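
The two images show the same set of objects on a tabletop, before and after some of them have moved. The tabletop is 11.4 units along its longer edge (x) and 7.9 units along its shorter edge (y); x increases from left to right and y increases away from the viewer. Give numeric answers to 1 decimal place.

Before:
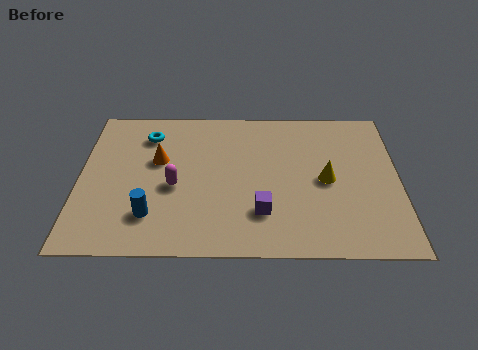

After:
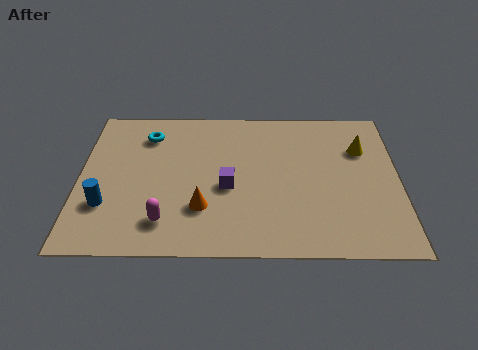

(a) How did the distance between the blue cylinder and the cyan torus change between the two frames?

-0.3

The distance was about 4.3 in the first image and 4.0 in the second, so they moved 0.3 units closer together.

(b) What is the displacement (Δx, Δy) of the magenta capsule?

(-0.3, -1.8)

The magenta capsule was at about (3.4, 3.4) and moved to about (3.1, 1.6).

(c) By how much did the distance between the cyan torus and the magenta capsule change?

+1.7

Before: roughly 3.0 units apart; after: 4.7. That's 1.7 units further apart.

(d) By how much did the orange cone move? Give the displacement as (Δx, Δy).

(1.6, -2.5)

The orange cone started near (2.8, 4.8) and ended near (4.4, 2.3).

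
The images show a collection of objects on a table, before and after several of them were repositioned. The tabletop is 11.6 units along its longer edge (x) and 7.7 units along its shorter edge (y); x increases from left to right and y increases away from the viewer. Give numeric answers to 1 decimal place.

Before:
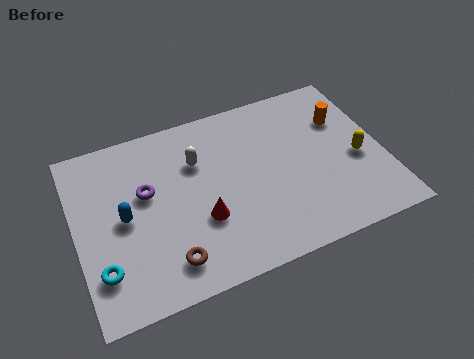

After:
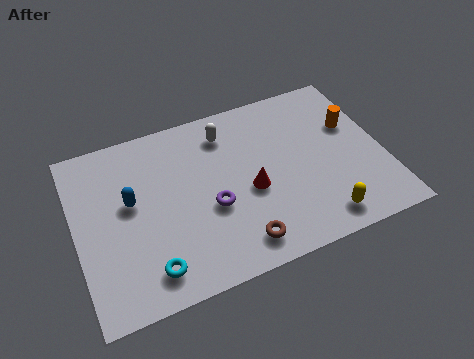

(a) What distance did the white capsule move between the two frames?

1.5

The white capsule was near (4.7, 5.3) before and (5.9, 6.2) after, so it travelled √(1.2² + 0.9²) ≈ 1.5 units.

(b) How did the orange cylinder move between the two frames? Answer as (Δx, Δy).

(0.3, -0.4)

The orange cylinder started near (10.3, 5.3) and ended near (10.6, 4.9).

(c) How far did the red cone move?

2.0

The red cone moved from about (4.6, 2.7) to (6.5, 3.3), a distance of √(1.9² + 0.6²) ≈ 2.0.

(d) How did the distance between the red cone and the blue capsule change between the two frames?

+1.5

The distance was about 3.0 in the first image and 4.5 in the second, so they moved 1.5 units further apart.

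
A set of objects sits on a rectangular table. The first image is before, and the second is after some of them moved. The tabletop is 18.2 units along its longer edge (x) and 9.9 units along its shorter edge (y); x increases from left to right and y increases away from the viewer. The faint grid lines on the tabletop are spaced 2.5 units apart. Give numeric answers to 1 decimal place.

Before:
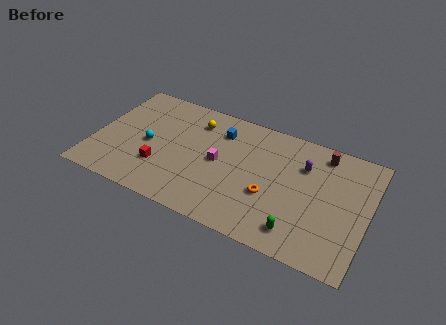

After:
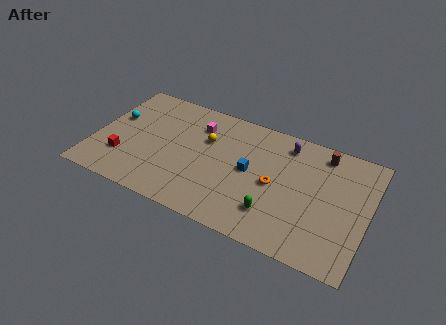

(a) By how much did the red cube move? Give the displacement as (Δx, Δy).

(-2.5, -0.2)

From the two frames, the red cube sits at roughly (4.6, 3.0) before and (2.1, 2.8) after.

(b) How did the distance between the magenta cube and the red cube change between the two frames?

+2.3

They were about 4.2 units apart before and 6.5 after — 2.3 units further apart.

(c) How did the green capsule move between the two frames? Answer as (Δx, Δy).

(-1.7, 0.7)

From the two frames, the green capsule sits at roughly (14.0, 1.7) before and (12.3, 2.4) after.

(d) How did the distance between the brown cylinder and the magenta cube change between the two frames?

+0.9

The distance was about 7.5 in the first image and 8.4 in the second, so they moved 0.9 units further apart.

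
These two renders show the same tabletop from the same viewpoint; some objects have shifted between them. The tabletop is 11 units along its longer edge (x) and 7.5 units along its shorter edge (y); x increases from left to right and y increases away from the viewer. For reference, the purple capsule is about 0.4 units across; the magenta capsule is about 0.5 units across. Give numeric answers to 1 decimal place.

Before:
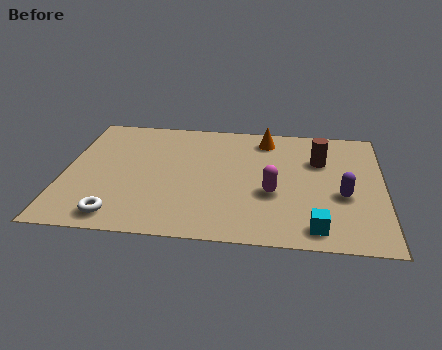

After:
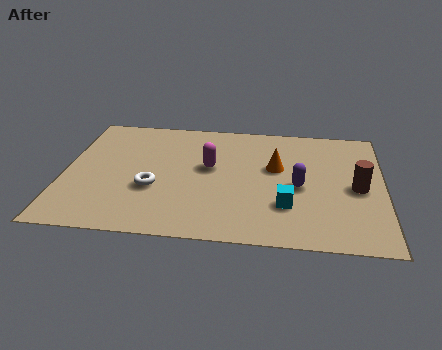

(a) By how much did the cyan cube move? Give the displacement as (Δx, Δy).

(-1.0, 1.2)

From the two frames, the cyan cube sits at roughly (8.7, 1.0) before and (7.7, 2.2) after.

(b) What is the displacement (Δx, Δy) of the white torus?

(1.1, 1.8)

The white torus started near (2.0, 1.0) and ended near (3.1, 2.8).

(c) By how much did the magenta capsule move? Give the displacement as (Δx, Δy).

(-2.2, 1.4)

From the two frames, the magenta capsule sits at roughly (7.2, 2.9) before and (5.0, 4.3) after.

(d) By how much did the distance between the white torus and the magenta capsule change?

-3.1

They were about 5.5 units apart before and 2.4 after — 3.1 units closer together.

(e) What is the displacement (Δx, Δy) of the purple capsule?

(-1.5, 0.4)

From the two frames, the purple capsule sits at roughly (9.6, 3.0) before and (8.1, 3.4) after.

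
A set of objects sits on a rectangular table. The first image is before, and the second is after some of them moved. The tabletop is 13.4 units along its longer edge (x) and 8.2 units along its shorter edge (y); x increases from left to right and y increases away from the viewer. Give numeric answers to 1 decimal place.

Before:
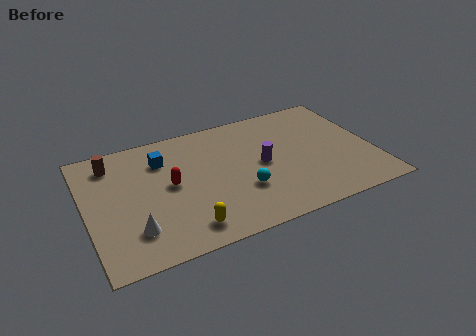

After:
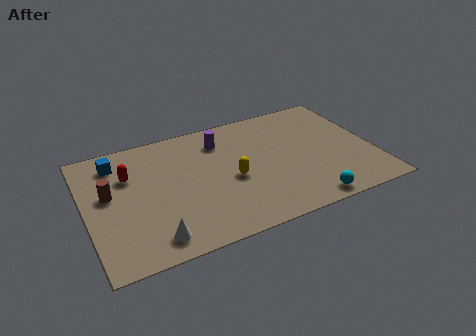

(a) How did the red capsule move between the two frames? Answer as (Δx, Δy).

(-1.8, 1.3)

From the two frames, the red capsule sits at roughly (3.9, 4.3) before and (2.1, 5.6) after.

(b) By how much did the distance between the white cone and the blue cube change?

+1.2

The distance was about 4.4 in the first image and 5.6 in the second, so they moved 1.2 units further apart.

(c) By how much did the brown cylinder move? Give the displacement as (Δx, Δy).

(-0.3, -2.0)

The brown cylinder started near (1.4, 6.7) and ended near (1.1, 4.7).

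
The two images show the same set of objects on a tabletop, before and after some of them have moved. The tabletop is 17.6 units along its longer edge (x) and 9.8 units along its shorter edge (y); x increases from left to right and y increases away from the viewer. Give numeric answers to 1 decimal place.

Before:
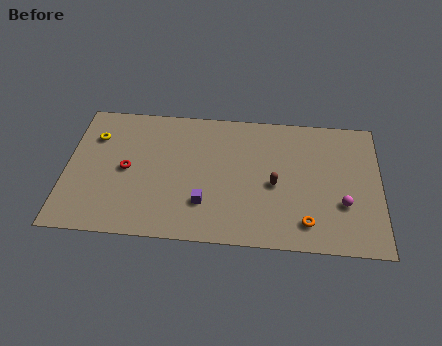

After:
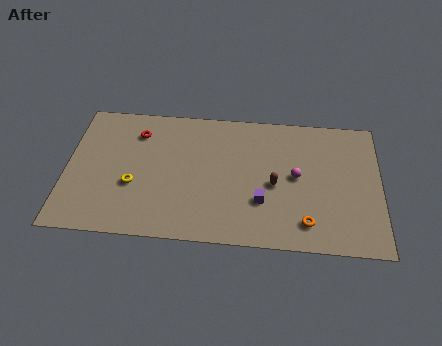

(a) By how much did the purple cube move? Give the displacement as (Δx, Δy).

(3.2, 0.4)

From the two frames, the purple cube sits at roughly (7.8, 2.7) before and (11.0, 3.1) after.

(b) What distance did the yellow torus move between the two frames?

4.1

The yellow torus moved from about (1.5, 7.1) to (3.8, 3.7), a distance of √(2.3² + 3.4²) ≈ 4.1.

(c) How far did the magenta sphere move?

3.2

From (15.5, 3.3) to (12.9, 5.1), the magenta sphere covered √(2.6² + 1.8²) ≈ 3.2 units.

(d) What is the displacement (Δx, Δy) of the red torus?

(0.5, 2.8)

The red torus started near (3.4, 4.8) and ended near (3.9, 7.6).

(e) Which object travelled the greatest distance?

the yellow torus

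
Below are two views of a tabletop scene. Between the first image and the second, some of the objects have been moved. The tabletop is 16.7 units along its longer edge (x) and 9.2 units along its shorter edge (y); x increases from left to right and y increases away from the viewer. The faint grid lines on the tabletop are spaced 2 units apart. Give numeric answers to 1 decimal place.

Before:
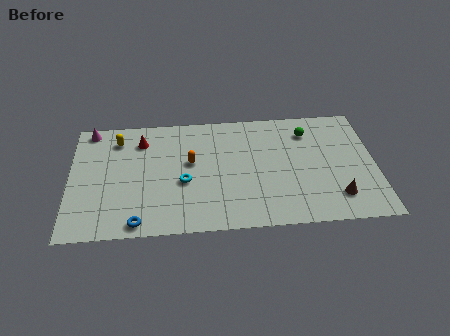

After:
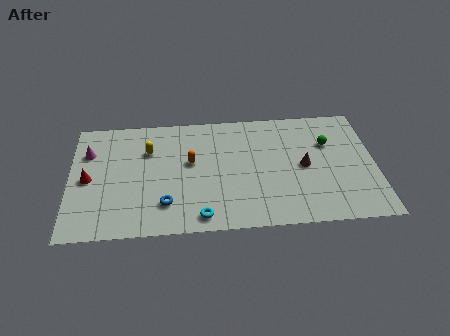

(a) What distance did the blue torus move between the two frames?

2.0

From (3.7, 0.9) to (5.2, 2.2), the blue torus covered √(1.5² + 1.3²) ≈ 2.0 units.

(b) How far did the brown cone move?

3.0

The brown cone was near (14.5, 2.0) before and (12.8, 4.5) after, so it travelled √(1.7² + 2.5²) ≈ 3.0 units.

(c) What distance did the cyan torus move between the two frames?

2.8

The cyan torus was near (6.2, 3.8) before and (7.1, 1.1) after, so it travelled √(0.9² + 2.7²) ≈ 2.8 units.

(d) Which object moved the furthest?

the red cone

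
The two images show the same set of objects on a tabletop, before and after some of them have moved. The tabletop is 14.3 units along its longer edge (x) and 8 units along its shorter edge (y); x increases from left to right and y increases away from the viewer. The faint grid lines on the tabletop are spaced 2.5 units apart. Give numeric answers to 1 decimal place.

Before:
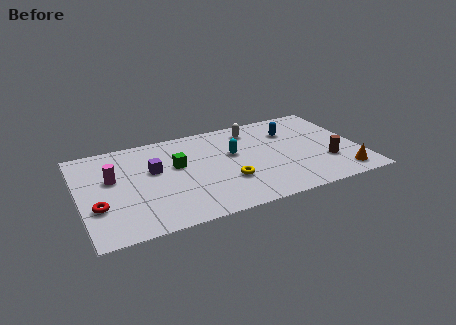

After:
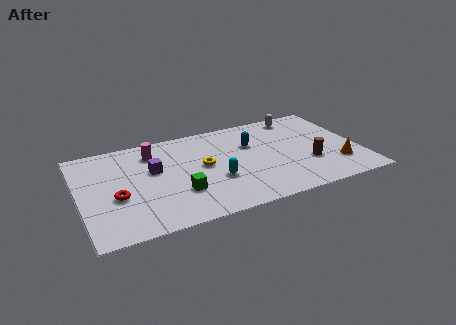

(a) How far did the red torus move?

1.1

The red torus moved from about (0.8, 2.7) to (1.8, 3.2), a distance of √(1.0² + 0.5²) ≈ 1.1.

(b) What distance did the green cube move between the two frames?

2.3

The green cube was near (5.0, 4.8) before and (4.9, 2.5) after, so it travelled √(0.1² + 2.3²) ≈ 2.3 units.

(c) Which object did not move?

the purple cube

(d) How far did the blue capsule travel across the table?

2.2

The blue capsule was near (11.0, 5.8) before and (8.9, 5.3) after, so it travelled √(2.1² + 0.5²) ≈ 2.2 units.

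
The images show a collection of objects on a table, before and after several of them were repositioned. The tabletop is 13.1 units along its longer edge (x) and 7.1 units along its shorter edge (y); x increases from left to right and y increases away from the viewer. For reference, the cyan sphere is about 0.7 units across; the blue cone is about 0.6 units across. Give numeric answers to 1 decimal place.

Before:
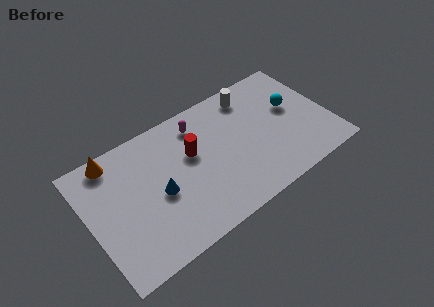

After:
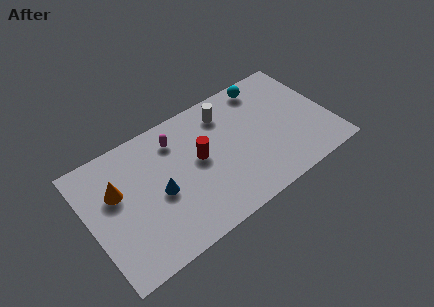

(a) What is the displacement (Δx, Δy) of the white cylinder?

(-1.5, -0.3)

The white cylinder was at about (9.3, 6.0) and moved to about (7.8, 5.7).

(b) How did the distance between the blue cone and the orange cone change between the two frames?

-1.2

Before: roughly 3.7 units apart; after: 2.5. That's 1.2 units closer together.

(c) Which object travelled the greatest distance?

the cyan sphere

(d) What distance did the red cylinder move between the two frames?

0.6

The red cylinder was near (5.7, 4.4) before and (6.0, 3.9) after, so it travelled √(0.3² + 0.5²) ≈ 0.6 units.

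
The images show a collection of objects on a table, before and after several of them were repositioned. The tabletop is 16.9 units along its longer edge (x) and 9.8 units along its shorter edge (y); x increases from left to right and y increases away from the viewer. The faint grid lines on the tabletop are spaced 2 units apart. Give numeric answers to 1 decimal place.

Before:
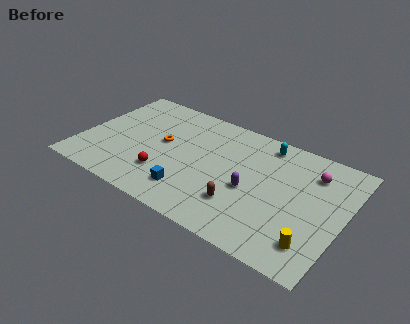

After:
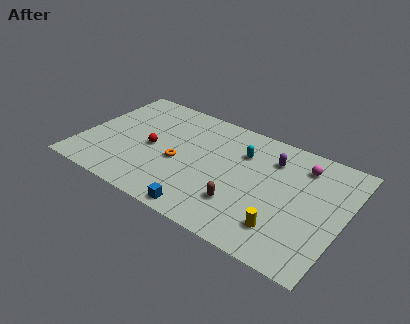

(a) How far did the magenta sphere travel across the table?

0.8

From (14.6, 7.5) to (13.9, 7.8), the magenta sphere covered √(0.7² + 0.3²) ≈ 0.8 units.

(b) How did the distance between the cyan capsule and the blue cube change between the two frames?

-1.2

They were about 7.5 units apart before and 6.3 after — 1.2 units closer together.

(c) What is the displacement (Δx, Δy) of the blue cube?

(1.1, -1.2)

The blue cube started near (7.5, 2.1) and ended near (8.6, 0.9).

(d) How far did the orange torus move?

1.8

The orange torus moved from about (5.1, 5.4) to (6.4, 4.2), a distance of √(1.3² + 1.2²) ≈ 1.8.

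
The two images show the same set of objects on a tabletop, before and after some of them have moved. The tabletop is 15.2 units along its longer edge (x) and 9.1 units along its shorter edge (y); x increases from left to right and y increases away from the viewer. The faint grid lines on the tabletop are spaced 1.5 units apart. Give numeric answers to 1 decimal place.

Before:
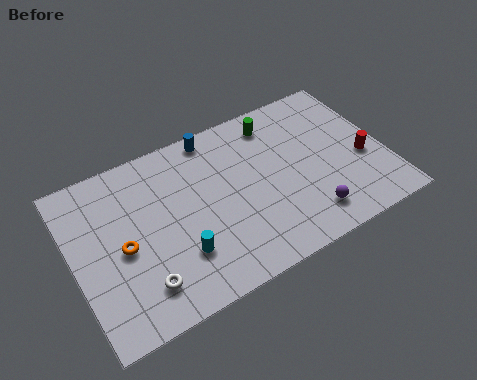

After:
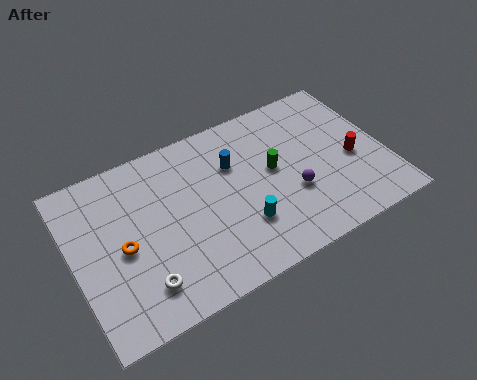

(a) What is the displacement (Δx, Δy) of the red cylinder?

(-0.5, 0.2)

The red cylinder started near (14.1, 3.7) and ended near (13.6, 3.9).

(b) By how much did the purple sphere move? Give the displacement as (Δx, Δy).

(-0.5, 1.6)

The purple sphere started near (11.0, 1.7) and ended near (10.5, 3.3).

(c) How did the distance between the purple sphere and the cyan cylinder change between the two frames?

-3.6

They were about 6.3 units apart before and 2.7 after — 3.6 units closer together.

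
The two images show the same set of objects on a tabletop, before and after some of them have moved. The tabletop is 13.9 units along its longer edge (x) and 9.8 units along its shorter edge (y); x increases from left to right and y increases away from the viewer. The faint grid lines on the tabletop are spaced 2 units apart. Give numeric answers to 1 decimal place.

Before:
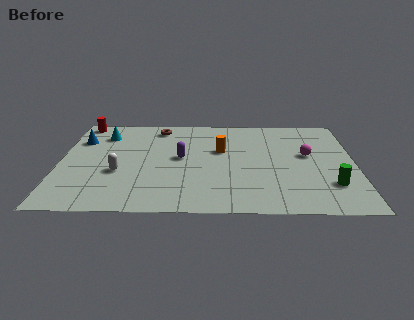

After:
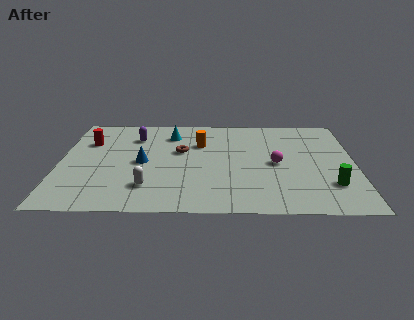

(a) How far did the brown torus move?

2.7

The brown torus moved from about (4.6, 8.4) to (5.7, 5.9), a distance of √(1.1² + 2.5²) ≈ 2.7.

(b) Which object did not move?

the green cylinder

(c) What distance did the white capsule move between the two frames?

2.0

The white capsule moved from about (2.8, 3.7) to (4.2, 2.3), a distance of √(1.4² + 1.4²) ≈ 2.0.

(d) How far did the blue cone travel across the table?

3.8

The blue cone was near (0.9, 7.0) before and (3.9, 4.7) after, so it travelled √(3.0² + 2.3²) ≈ 3.8 units.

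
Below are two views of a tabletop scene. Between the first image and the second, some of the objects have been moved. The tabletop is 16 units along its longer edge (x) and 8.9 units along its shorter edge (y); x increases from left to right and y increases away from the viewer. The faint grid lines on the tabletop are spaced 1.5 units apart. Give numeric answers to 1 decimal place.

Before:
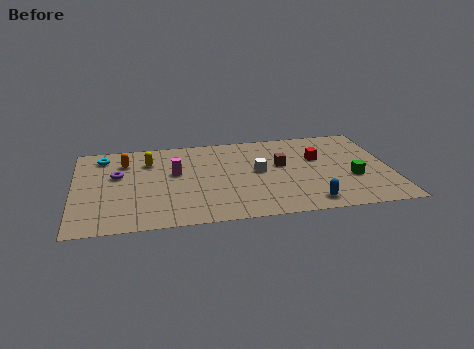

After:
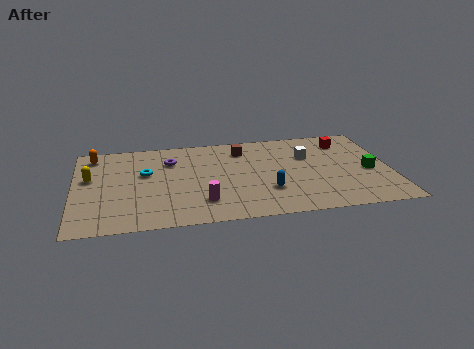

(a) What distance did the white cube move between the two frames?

2.9

The white cube was near (9.3, 4.7) before and (11.9, 5.9) after, so it travelled √(2.6² + 1.2²) ≈ 2.9 units.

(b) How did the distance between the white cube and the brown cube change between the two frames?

+2.2

Before: roughly 1.3 units apart; after: 3.5. That's 2.2 units further apart.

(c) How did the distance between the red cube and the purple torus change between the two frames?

-1.2

Before: roughly 10.2 units apart; after: 9.0. That's 1.2 units closer together.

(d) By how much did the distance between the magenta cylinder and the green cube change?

-0.4

They were about 9.1 units apart before and 8.7 after — 0.4 units closer together.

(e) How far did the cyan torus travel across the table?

2.9

The cyan torus moved from about (1.5, 7.4) to (3.6, 5.4), a distance of √(2.1² + 2.0²) ≈ 2.9.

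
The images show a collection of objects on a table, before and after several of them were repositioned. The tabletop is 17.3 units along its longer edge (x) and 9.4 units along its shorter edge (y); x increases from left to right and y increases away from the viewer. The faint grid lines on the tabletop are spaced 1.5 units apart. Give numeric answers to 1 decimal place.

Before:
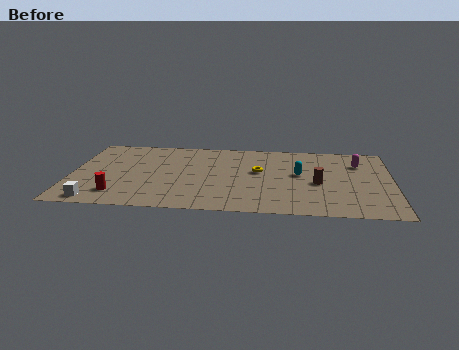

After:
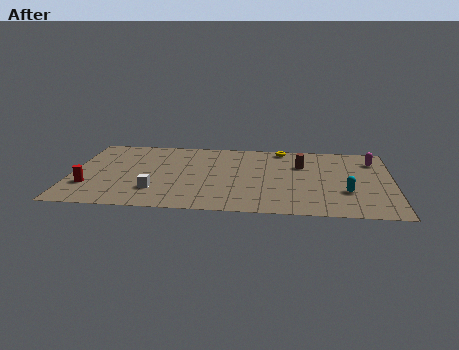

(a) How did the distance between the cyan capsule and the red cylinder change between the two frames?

+3.6

Before: roughly 10.2 units apart; after: 13.8. That's 3.6 units further apart.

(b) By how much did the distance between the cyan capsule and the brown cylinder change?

+2.6

Before: roughly 1.5 units apart; after: 4.1. That's 2.6 units further apart.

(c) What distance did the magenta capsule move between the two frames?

0.9

The magenta capsule moved from about (15.5, 6.9) to (16.3, 7.3), a distance of √(0.8² + 0.4²) ≈ 0.9.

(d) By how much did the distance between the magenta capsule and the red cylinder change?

+2.1

The distance was about 13.8 in the first image and 15.9 in the second, so they moved 2.1 units further apart.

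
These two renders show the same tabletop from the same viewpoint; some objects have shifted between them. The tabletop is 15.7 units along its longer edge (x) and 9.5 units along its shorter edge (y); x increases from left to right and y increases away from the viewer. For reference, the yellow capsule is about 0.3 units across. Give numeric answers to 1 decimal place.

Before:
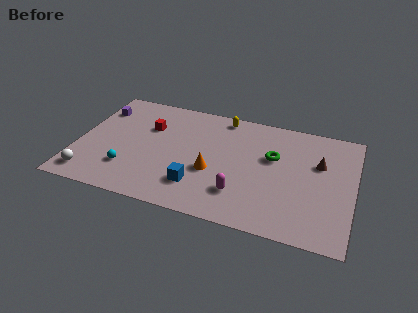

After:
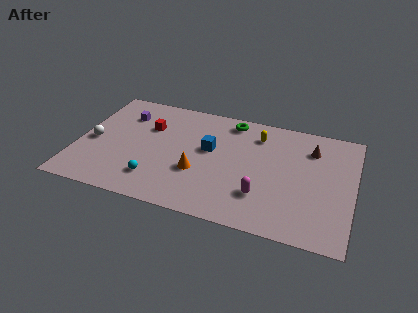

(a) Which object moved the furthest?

the green torus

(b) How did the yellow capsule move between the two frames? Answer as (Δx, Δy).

(2.1, -1.0)

From the two frames, the yellow capsule sits at roughly (8.0, 8.5) before and (10.1, 7.5) after.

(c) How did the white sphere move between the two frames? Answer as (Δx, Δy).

(-0.1, 2.9)

The white sphere started near (1.0, 1.4) and ended near (0.9, 4.3).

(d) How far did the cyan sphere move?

1.6

From (3.1, 2.5) to (4.7, 2.1), the cyan sphere covered √(1.6² + 0.4²) ≈ 1.6 units.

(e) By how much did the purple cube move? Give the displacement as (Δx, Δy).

(1.5, -0.1)

The purple cube was at about (0.9, 7.2) and moved to about (2.4, 7.1).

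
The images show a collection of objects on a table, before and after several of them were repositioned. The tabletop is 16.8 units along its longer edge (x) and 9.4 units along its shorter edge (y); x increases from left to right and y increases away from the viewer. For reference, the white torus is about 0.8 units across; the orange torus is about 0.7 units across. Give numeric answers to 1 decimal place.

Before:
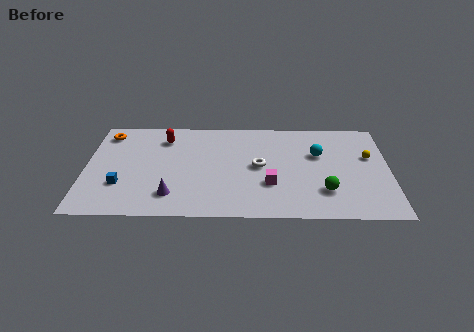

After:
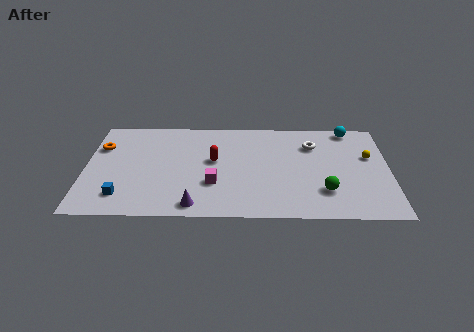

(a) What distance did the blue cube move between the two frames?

1.0

From (2.0, 2.9) to (2.1, 1.9), the blue cube covered √(0.1² + 1.0²) ≈ 1.0 units.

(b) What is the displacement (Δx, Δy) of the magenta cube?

(-3.1, 0.0)

The magenta cube started near (10.2, 3.1) and ended near (7.1, 3.1).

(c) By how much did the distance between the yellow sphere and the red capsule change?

-2.9

The distance was about 11.5 in the first image and 8.6 in the second, so they moved 2.9 units closer together.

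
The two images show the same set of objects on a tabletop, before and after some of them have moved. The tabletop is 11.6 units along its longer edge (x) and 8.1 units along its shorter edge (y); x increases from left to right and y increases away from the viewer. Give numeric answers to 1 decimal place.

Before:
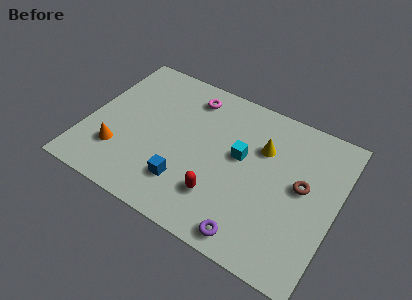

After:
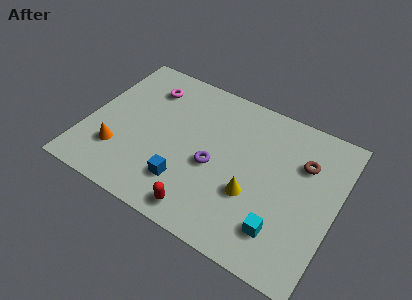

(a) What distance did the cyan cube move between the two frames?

3.6

The cyan cube was near (7.1, 4.6) before and (9.4, 1.8) after, so it travelled √(2.3² + 2.8²) ≈ 3.6 units.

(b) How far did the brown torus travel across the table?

1.2

The brown torus moved from about (10.0, 4.4) to (9.9, 5.6), a distance of √(0.1² + 1.2²) ≈ 1.2.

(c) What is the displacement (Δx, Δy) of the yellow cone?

(-0.1, -2.6)

The yellow cone started near (8.0, 5.5) and ended near (7.9, 2.9).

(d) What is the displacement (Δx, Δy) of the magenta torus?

(-2.0, -0.4)

From the two frames, the magenta torus sits at roughly (4.4, 6.7) before and (2.4, 6.3) after.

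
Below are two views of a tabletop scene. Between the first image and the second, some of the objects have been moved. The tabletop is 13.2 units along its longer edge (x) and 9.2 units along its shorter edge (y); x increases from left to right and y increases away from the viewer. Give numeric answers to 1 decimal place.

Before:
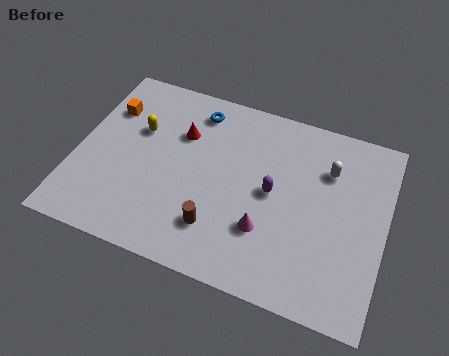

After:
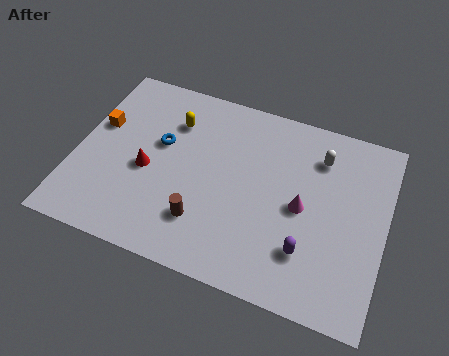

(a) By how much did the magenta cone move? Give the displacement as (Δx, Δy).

(1.4, 1.6)

The magenta cone was at about (8.3, 2.8) and moved to about (9.7, 4.4).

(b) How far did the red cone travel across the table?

2.6

The red cone was near (4.3, 6.3) before and (3.1, 4.0) after, so it travelled √(1.2² + 2.3²) ≈ 2.6 units.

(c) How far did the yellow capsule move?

1.7

From (2.5, 5.9) to (3.9, 6.8), the yellow capsule covered √(1.4² + 0.9²) ≈ 1.7 units.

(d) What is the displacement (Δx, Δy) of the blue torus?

(-1.3, -2.2)

The blue torus was at about (4.8, 7.7) and moved to about (3.5, 5.5).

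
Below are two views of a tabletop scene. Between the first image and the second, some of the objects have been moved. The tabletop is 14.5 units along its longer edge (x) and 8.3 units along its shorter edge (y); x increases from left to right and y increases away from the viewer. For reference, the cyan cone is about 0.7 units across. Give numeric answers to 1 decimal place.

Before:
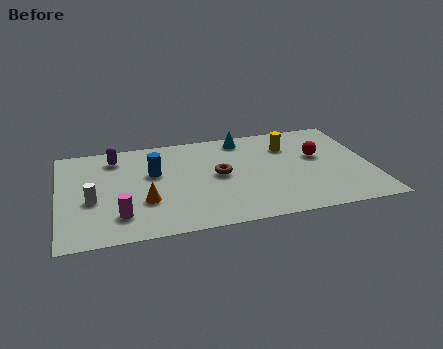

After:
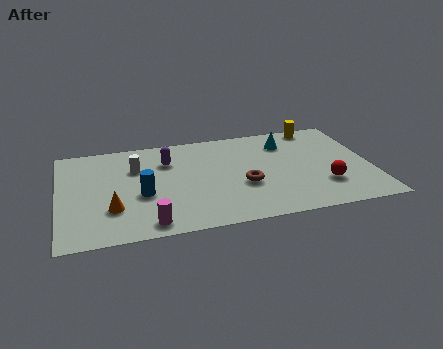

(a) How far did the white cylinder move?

3.1

The white cylinder was near (1.5, 3.4) before and (3.6, 5.7) after, so it travelled √(2.1² + 2.3²) ≈ 3.1 units.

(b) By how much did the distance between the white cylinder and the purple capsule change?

-2.1

They were about 3.6 units apart before and 1.5 after — 2.1 units closer together.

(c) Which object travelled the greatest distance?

the white cylinder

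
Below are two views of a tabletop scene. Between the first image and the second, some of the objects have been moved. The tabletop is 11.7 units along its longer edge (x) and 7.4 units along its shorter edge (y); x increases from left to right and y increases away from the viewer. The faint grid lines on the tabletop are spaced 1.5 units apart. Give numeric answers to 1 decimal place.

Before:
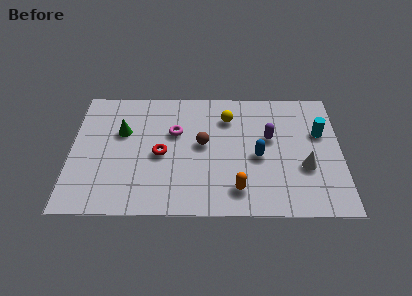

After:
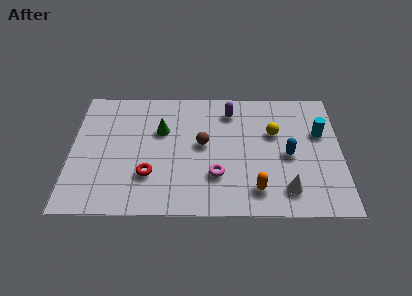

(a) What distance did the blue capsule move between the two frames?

1.3

From (8.1, 3.3) to (9.4, 3.4), the blue capsule covered √(1.3² + 0.1²) ≈ 1.3 units.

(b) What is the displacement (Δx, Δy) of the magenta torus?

(1.8, -2.5)

The magenta torus started near (4.5, 4.7) and ended near (6.3, 2.2).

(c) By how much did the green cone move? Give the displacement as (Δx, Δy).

(1.7, 0.1)

The green cone was at about (2.2, 4.7) and moved to about (3.9, 4.8).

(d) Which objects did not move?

the cyan cylinder and the brown sphere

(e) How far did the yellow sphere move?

2.2

The yellow sphere moved from about (6.8, 5.6) to (8.8, 4.7), a distance of √(2.0² + 0.9²) ≈ 2.2.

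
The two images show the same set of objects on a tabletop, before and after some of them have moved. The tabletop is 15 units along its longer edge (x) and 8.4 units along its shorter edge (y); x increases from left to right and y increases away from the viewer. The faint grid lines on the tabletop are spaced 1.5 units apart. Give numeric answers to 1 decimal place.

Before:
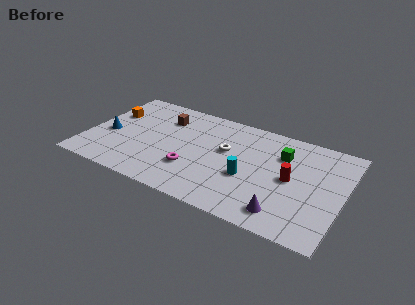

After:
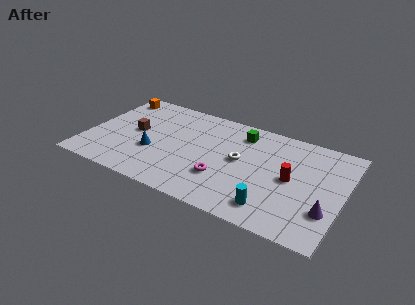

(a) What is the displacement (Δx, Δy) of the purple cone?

(2.3, 1.1)

From the two frames, the purple cone sits at roughly (11.9, 1.4) before and (14.2, 2.5) after.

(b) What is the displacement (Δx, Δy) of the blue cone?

(2.8, -0.5)

From the two frames, the blue cone sits at roughly (1.2, 3.6) before and (4.0, 3.1) after.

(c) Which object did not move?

the red cylinder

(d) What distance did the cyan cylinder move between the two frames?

2.4

The cyan cylinder was near (9.6, 3.3) before and (11.2, 1.5) after, so it travelled √(1.6² + 1.8²) ≈ 2.4 units.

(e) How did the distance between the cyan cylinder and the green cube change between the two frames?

+2.6

The distance was about 3.2 in the first image and 5.8 in the second, so they moved 2.6 units further apart.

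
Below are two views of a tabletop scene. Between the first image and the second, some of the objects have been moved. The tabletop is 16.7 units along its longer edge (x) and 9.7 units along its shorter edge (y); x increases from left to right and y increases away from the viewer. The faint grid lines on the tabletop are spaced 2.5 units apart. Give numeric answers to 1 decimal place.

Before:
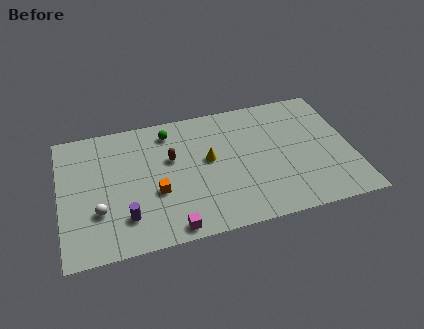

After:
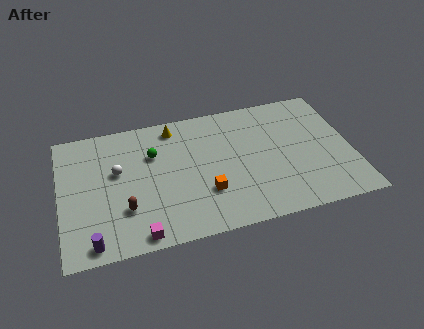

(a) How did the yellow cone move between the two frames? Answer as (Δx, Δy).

(-1.8, 3.0)

From the two frames, the yellow cone sits at roughly (8.5, 5.4) before and (6.7, 8.4) after.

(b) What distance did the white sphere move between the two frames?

3.0

The white sphere moved from about (2.1, 3.1) to (3.3, 5.8), a distance of √(1.2² + 2.7²) ≈ 3.0.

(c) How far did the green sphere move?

1.8

The green sphere was near (6.4, 8.1) before and (5.4, 6.6) after, so it travelled √(1.0² + 1.5²) ≈ 1.8 units.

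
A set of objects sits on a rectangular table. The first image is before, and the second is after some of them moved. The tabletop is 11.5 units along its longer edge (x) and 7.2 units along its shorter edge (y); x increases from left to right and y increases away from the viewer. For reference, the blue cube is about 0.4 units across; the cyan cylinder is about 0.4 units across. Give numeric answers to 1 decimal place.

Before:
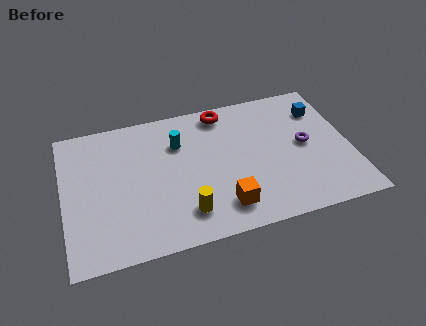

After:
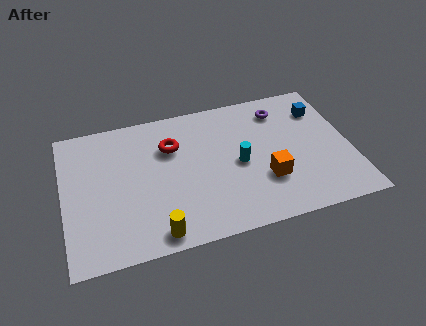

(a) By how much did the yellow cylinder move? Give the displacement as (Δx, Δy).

(-1.2, -0.7)

The yellow cylinder was at about (4.7, 1.5) and moved to about (3.5, 0.8).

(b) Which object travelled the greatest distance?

the cyan cylinder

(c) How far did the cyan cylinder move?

2.9

The cyan cylinder was near (4.7, 5.1) before and (7.0, 3.4) after, so it travelled √(2.3² + 1.7²) ≈ 2.9 units.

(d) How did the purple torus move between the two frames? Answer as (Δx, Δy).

(-0.8, 2.1)

The purple torus was at about (9.7, 3.7) and moved to about (8.9, 5.8).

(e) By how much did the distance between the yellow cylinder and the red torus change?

-0.9

The distance was about 5.2 in the first image and 4.3 in the second, so they moved 0.9 units closer together.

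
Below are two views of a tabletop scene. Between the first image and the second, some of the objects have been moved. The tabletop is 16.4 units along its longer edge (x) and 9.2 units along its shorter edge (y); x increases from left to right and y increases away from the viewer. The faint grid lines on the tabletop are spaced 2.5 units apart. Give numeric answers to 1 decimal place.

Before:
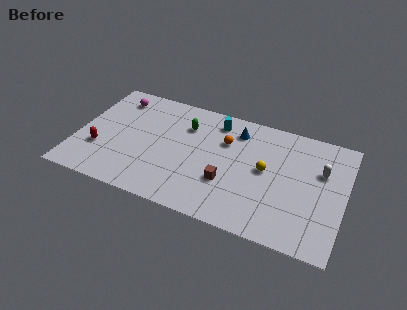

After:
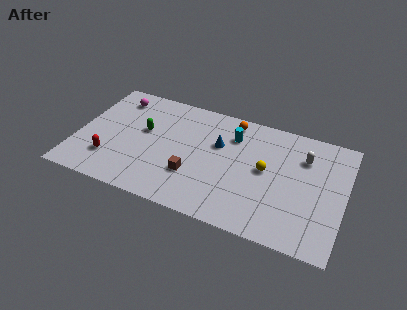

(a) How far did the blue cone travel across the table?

1.8

From (9.6, 7.4) to (8.6, 5.9), the blue cone covered √(1.0² + 1.5²) ≈ 1.8 units.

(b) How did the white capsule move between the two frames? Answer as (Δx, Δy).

(-1.1, 0.7)

The white capsule started near (14.9, 6.0) and ended near (13.8, 6.7).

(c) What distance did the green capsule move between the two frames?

2.8

From (6.5, 6.7) to (4.0, 5.4), the green capsule covered √(2.5² + 1.3²) ≈ 2.8 units.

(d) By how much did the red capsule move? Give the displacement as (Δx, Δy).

(0.7, -0.6)

From the two frames, the red capsule sits at roughly (1.5, 3.0) before and (2.2, 2.4) after.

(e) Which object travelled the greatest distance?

the green capsule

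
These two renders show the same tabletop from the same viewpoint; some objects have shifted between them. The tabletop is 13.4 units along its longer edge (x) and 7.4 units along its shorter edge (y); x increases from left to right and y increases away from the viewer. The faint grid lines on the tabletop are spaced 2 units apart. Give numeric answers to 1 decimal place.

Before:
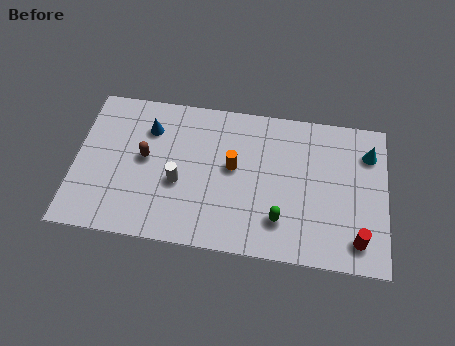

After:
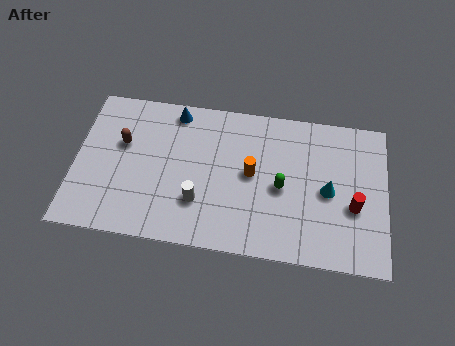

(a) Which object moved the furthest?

the cyan cone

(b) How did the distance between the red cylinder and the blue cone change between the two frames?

-1.4

They were about 10.0 units apart before and 8.6 after — 1.4 units closer together.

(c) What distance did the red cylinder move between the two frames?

1.6

The red cylinder moved from about (12.2, 1.3) to (12.0, 2.9), a distance of √(0.2² + 1.6²) ≈ 1.6.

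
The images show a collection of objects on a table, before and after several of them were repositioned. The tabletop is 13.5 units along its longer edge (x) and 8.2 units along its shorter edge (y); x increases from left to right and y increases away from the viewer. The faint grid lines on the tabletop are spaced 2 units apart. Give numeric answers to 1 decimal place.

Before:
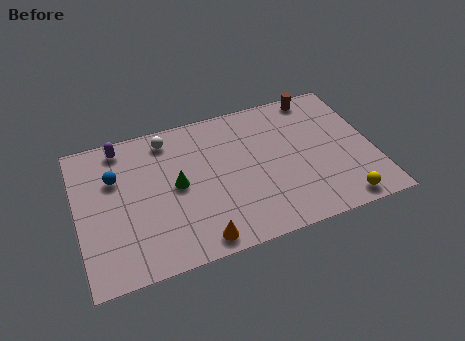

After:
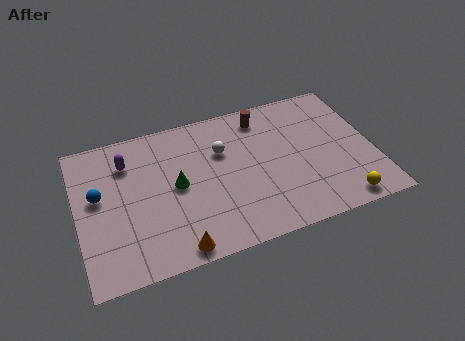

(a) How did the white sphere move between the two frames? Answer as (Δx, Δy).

(2.4, -1.5)

The white sphere started near (4.3, 7.0) and ended near (6.7, 5.5).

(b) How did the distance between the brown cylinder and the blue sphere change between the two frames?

-1.7

Before: roughly 9.7 units apart; after: 8.0. That's 1.7 units closer together.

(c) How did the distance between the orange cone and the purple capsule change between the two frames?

-1.3

The distance was about 7.0 in the first image and 5.7 in the second, so they moved 1.3 units closer together.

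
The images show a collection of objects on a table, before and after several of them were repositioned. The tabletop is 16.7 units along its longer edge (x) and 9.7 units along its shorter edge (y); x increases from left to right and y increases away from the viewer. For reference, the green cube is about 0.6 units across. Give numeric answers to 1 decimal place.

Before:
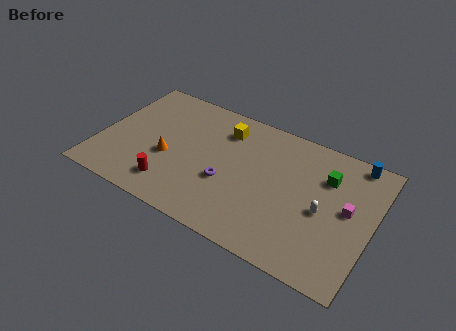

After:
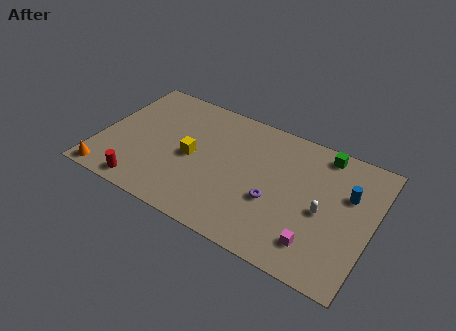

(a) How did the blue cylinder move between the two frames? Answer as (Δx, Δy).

(-0.1, -2.5)

From the two frames, the blue cylinder sits at roughly (15.2, 8.8) before and (15.1, 6.3) after.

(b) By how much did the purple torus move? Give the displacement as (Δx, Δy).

(2.9, 0.0)

The purple torus was at about (8.0, 3.7) and moved to about (10.9, 3.7).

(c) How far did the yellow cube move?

3.4

The yellow cube was near (7.3, 7.6) before and (5.7, 4.6) after, so it travelled √(1.6² + 3.0²) ≈ 3.4 units.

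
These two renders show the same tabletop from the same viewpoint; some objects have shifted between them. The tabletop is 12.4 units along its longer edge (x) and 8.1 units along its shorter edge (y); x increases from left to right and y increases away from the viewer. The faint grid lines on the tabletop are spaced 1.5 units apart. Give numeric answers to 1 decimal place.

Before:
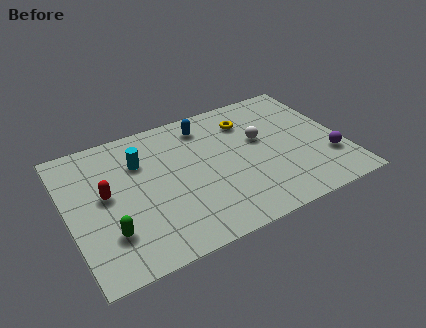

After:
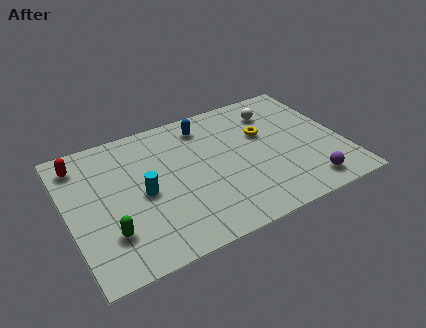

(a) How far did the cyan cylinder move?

1.9

The cyan cylinder was near (3.4, 5.7) before and (3.3, 3.8) after, so it travelled √(0.1² + 1.9²) ≈ 1.9 units.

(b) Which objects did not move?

the blue capsule and the green capsule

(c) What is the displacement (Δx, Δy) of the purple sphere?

(-1.2, -1.2)

From the two frames, the purple sphere sits at roughly (11.6, 2.4) before and (10.4, 1.2) after.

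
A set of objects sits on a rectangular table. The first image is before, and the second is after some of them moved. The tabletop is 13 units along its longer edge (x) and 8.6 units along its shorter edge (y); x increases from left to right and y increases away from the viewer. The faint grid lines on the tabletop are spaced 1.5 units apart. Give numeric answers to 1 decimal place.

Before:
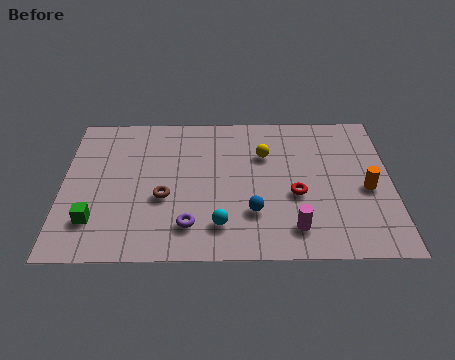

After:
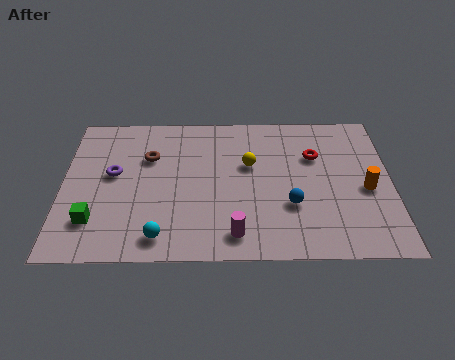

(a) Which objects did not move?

the orange cylinder and the green cube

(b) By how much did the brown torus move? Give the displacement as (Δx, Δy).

(-0.6, 2.4)

The brown torus was at about (4.0, 3.4) and moved to about (3.4, 5.8).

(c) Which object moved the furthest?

the purple torus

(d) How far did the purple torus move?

4.2

From (5.0, 1.8) to (2.0, 4.8), the purple torus covered √(3.0² + 3.0²) ≈ 4.2 units.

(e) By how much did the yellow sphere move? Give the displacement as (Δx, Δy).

(-0.6, -0.6)

From the two frames, the yellow sphere sits at roughly (8.0, 5.9) before and (7.4, 5.3) after.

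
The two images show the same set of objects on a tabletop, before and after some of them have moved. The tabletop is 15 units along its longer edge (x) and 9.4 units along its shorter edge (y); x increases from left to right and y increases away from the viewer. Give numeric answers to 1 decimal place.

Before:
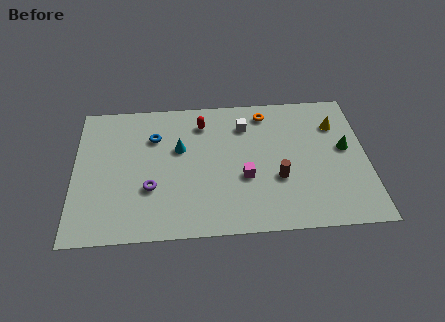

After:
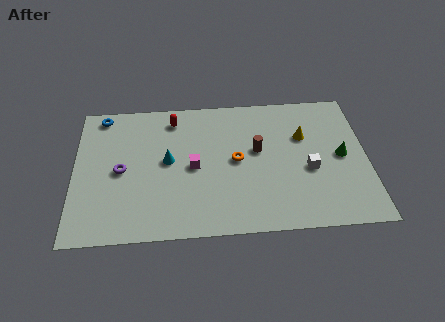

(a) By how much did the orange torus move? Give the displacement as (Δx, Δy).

(-1.6, -3.2)

The orange torus started near (9.9, 8.0) and ended near (8.3, 4.8).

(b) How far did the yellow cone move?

1.8

The yellow cone was near (13.5, 6.9) before and (11.8, 6.2) after, so it travelled √(1.7² + 0.7²) ≈ 1.8 units.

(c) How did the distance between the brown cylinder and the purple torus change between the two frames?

+0.6

Before: roughly 6.5 units apart; after: 7.1. That's 0.6 units further apart.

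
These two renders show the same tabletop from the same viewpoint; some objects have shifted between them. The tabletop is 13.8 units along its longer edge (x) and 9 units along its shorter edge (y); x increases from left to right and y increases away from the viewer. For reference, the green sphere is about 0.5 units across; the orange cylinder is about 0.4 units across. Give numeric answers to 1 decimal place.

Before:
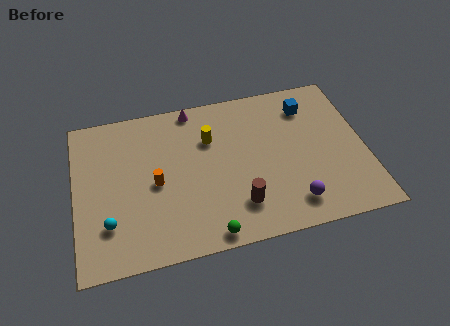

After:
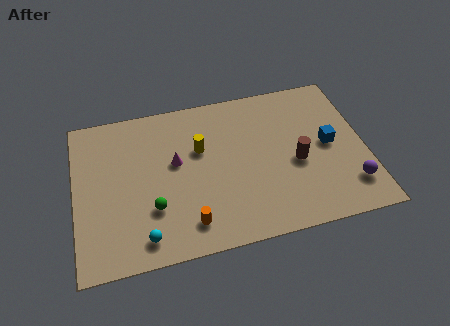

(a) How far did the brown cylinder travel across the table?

3.4

The brown cylinder was near (7.6, 2.1) before and (10.5, 3.9) after, so it travelled √(2.9² + 1.8²) ≈ 3.4 units.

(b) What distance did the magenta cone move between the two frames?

3.2

From (5.8, 8.2) to (4.8, 5.2), the magenta cone covered √(1.0² + 3.0²) ≈ 3.2 units.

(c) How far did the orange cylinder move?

3.0

The orange cylinder was near (3.8, 4.2) before and (5.2, 1.6) after, so it travelled √(1.4² + 2.6²) ≈ 3.0 units.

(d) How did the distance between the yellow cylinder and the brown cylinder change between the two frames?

+0.6

They were about 4.2 units apart before and 4.8 after — 0.6 units further apart.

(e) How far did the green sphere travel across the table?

3.2

The green sphere was near (6.1, 0.8) before and (3.6, 2.8) after, so it travelled √(2.5² + 2.0²) ≈ 3.2 units.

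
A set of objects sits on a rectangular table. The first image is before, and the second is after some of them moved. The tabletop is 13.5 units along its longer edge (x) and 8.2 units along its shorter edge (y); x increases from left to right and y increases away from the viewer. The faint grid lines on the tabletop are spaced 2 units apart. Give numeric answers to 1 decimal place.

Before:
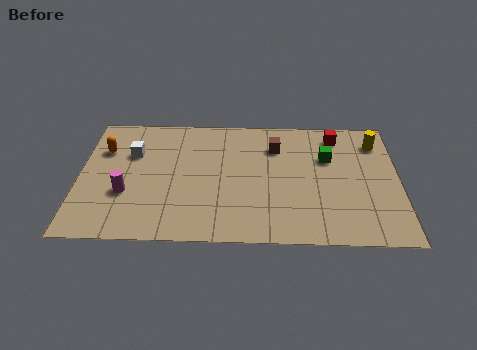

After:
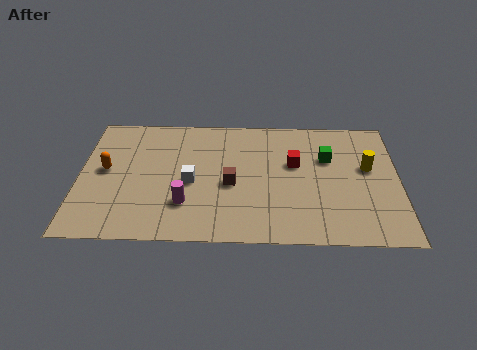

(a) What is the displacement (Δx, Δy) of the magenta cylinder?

(2.5, -0.6)

From the two frames, the magenta cylinder sits at roughly (2.0, 2.9) before and (4.5, 2.3) after.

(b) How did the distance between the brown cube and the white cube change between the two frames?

-4.4

They were about 6.1 units apart before and 1.7 after — 4.4 units closer together.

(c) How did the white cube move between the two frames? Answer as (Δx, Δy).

(2.5, -1.8)

The white cube started near (2.2, 5.5) and ended near (4.7, 3.7).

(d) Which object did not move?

the green cube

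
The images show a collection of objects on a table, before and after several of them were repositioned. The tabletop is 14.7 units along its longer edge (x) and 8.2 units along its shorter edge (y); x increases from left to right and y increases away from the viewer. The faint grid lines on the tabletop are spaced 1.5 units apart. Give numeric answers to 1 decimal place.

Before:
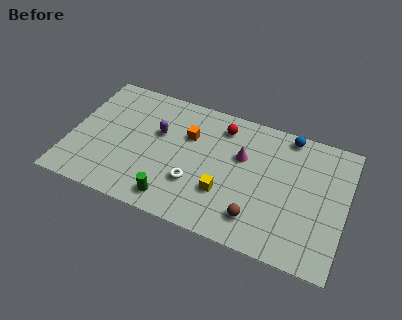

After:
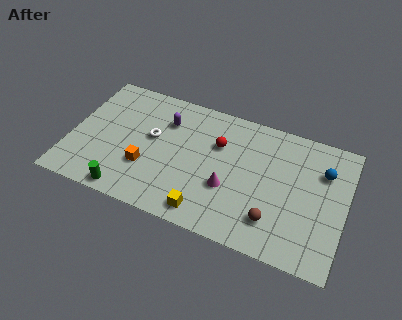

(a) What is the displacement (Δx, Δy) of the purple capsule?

(0.3, 0.9)

From the two frames, the purple capsule sits at roughly (4.6, 5.1) before and (4.9, 6.0) after.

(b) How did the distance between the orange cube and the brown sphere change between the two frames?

+1.4

They were about 5.5 units apart before and 6.9 after — 1.4 units further apart.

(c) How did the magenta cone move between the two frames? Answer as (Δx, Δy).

(-0.5, -2.2)

The magenta cone started near (9.1, 5.2) and ended near (8.6, 3.0).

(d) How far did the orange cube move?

3.4

From (6.2, 5.5) to (4.2, 2.7), the orange cube covered √(2.0² + 2.8²) ≈ 3.4 units.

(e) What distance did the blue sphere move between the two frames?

2.6

From (11.4, 7.4) to (13.4, 5.8), the blue sphere covered √(2.0² + 1.6²) ≈ 2.6 units.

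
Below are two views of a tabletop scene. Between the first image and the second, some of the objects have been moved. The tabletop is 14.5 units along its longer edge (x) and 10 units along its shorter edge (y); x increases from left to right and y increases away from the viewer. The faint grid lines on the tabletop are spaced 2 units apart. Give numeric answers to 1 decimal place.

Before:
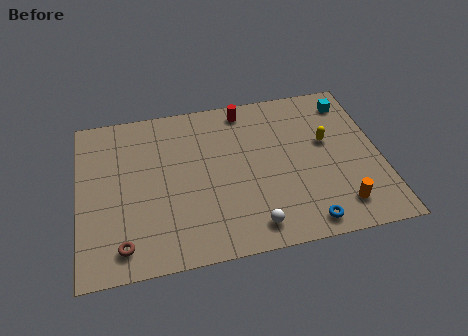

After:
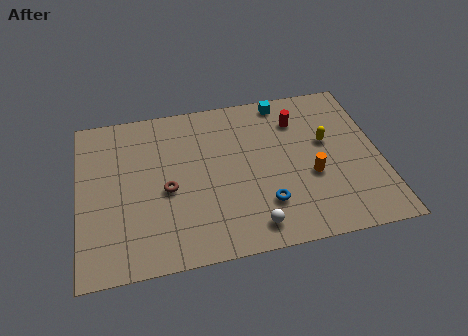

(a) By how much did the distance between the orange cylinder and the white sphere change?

-0.3

Before: roughly 4.2 units apart; after: 3.9. That's 0.3 units closer together.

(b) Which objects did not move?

the white sphere and the yellow capsule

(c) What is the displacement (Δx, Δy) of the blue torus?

(-1.8, 1.5)

From the two frames, the blue torus sits at roughly (10.6, 1.1) before and (8.8, 2.6) after.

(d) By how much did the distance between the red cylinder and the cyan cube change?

-3.6

Before: roughly 5.1 units apart; after: 1.5. That's 3.6 units closer together.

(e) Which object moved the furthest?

the brown torus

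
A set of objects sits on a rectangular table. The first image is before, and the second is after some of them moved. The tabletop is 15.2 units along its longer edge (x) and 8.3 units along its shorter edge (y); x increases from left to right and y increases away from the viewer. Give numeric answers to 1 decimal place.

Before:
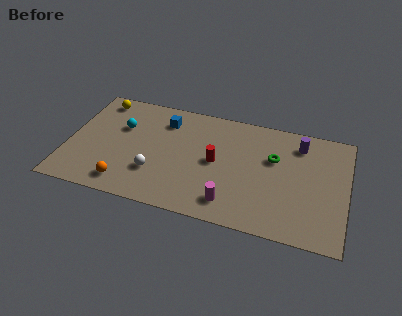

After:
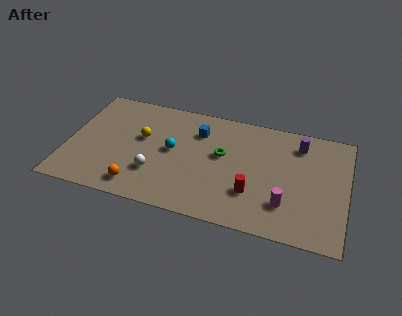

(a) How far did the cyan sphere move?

3.1

The cyan sphere was near (2.8, 5.4) before and (5.7, 4.4) after, so it travelled √(2.9² + 1.0²) ≈ 3.1 units.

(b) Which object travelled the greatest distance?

the yellow sphere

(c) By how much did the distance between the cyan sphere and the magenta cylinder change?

-0.7

Before: roughly 7.4 units apart; after: 6.7. That's 0.7 units closer together.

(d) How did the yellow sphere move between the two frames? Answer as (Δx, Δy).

(2.6, -2.3)

The yellow sphere was at about (1.4, 7.2) and moved to about (4.0, 4.9).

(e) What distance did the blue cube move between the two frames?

1.9

From (5.1, 6.5) to (7.0, 6.2), the blue cube covered √(1.9² + 0.3²) ≈ 1.9 units.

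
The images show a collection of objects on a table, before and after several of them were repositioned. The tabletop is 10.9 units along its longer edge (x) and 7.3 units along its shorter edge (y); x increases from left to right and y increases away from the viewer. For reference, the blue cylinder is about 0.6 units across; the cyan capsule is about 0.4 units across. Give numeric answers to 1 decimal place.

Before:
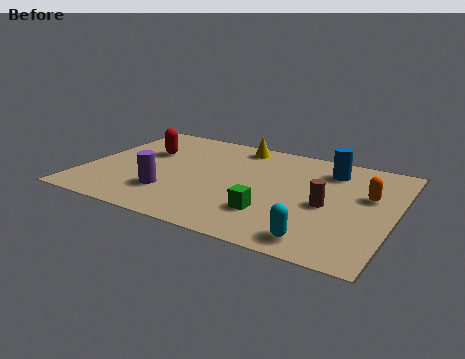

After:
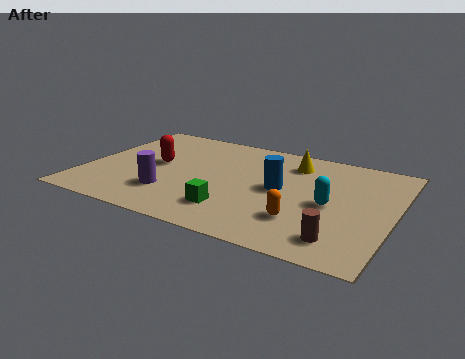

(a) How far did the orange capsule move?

3.2

The orange capsule moved from about (9.9, 4.5) to (7.9, 2.0), a distance of √(2.0² + 2.5²) ≈ 3.2.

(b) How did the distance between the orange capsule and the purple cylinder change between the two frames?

-2.5

Before: roughly 7.2 units apart; after: 4.7. That's 2.5 units closer together.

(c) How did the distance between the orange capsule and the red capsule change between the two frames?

-2.2

The distance was about 8.0 in the first image and 5.8 in the second, so they moved 2.2 units closer together.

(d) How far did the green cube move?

1.3

The green cube moved from about (6.8, 2.0) to (5.5, 1.7), a distance of √(1.3² + 0.3²) ≈ 1.3.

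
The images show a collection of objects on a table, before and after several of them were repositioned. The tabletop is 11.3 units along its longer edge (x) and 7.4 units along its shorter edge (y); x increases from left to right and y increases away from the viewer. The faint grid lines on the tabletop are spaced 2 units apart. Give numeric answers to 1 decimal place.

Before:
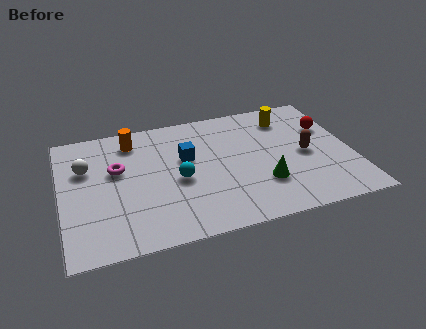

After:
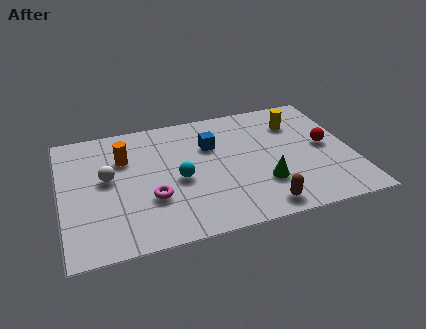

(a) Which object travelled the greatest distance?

the brown capsule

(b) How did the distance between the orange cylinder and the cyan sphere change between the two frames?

-0.5

Before: roughly 3.2 units apart; after: 2.7. That's 0.5 units closer together.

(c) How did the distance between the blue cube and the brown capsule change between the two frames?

-0.3

Before: roughly 4.7 units apart; after: 4.4. That's 0.3 units closer together.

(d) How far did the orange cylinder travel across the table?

1.1

The orange cylinder moved from about (2.9, 6.1) to (2.5, 5.1), a distance of √(0.4² + 1.0²) ≈ 1.1.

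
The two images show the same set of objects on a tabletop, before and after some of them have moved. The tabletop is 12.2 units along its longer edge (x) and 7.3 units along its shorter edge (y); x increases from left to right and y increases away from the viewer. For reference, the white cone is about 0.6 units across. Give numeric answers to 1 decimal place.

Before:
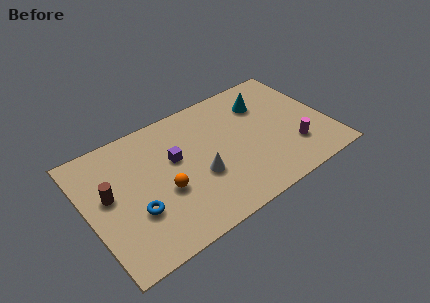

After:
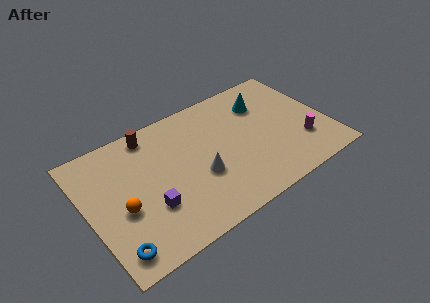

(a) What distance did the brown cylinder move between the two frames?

3.4

The brown cylinder was near (1.1, 4.1) before and (3.6, 6.4) after, so it travelled √(2.5² + 2.3²) ≈ 3.4 units.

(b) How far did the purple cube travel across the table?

2.6

From (4.5, 4.4) to (2.9, 2.4), the purple cube covered √(1.6² + 2.0²) ≈ 2.6 units.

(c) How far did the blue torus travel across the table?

1.9

The blue torus was near (2.2, 2.5) before and (0.9, 1.1) after, so it travelled √(1.3² + 1.4²) ≈ 1.9 units.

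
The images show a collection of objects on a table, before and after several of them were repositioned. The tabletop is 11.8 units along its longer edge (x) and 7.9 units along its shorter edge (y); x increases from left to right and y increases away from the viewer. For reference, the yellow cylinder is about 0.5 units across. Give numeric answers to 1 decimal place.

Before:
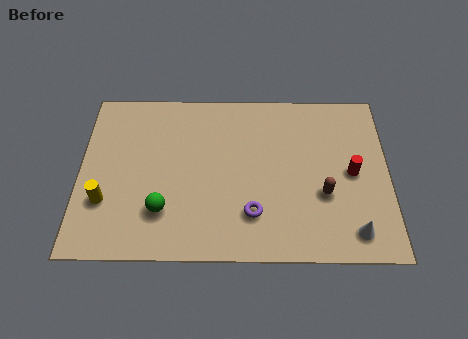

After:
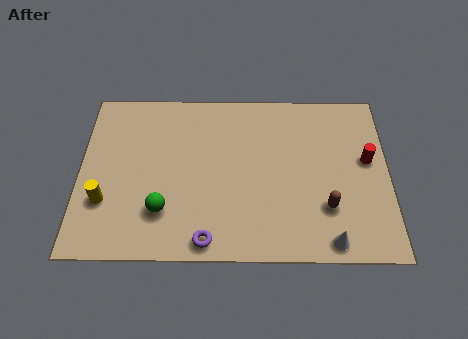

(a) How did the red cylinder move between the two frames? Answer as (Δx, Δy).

(0.6, 0.6)

The red cylinder was at about (10.4, 3.9) and moved to about (11.0, 4.5).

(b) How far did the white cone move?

1.0

The white cone was near (10.4, 1.2) before and (9.5, 0.8) after, so it travelled √(0.9² + 0.4²) ≈ 1.0 units.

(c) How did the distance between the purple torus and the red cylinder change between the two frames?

+2.9

Before: roughly 4.2 units apart; after: 7.1. That's 2.9 units further apart.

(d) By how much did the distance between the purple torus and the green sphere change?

-1.3

The distance was about 3.4 in the first image and 2.1 in the second, so they moved 1.3 units closer together.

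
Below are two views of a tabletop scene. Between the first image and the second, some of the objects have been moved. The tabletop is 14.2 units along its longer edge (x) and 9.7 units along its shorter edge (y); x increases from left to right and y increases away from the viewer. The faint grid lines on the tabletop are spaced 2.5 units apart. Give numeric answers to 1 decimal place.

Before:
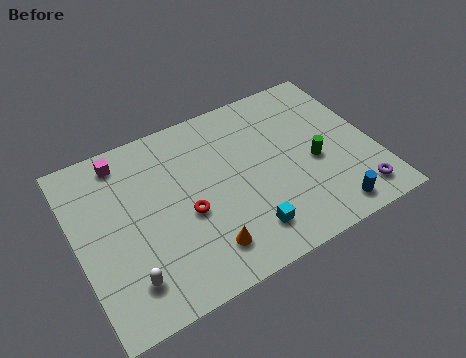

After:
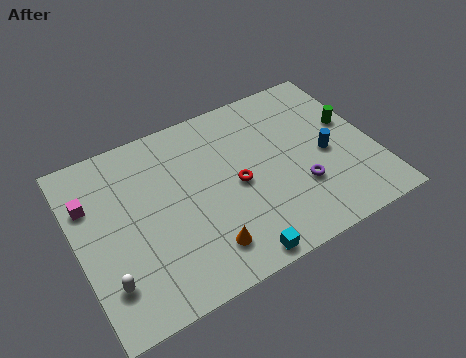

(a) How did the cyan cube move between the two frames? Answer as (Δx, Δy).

(-0.7, -1.1)

The cyan cube was at about (7.6, 1.9) and moved to about (6.9, 0.8).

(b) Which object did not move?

the orange cone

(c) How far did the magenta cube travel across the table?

2.5

From (2.6, 8.4) to (0.8, 6.7), the magenta cube covered √(1.8² + 1.7²) ≈ 2.5 units.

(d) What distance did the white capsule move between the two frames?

0.9

The white capsule was near (2.0, 2.0) before and (1.1, 2.3) after, so it travelled √(0.9² + 0.3²) ≈ 0.9 units.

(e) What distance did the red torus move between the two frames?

2.5

The red torus was near (5.1, 4.1) before and (7.6, 4.6) after, so it travelled √(2.5² + 0.5²) ≈ 2.5 units.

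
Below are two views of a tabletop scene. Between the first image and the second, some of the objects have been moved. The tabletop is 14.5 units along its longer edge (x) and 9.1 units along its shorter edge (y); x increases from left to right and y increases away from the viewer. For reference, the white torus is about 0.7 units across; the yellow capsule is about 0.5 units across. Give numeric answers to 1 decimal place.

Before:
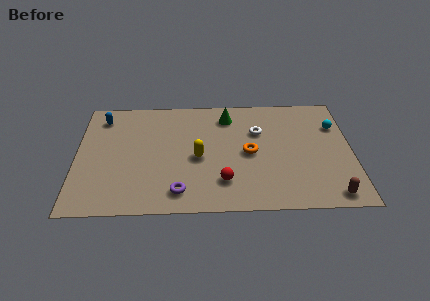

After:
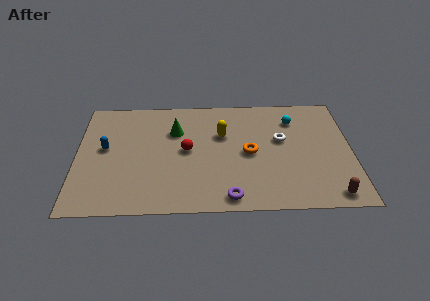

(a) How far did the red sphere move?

3.1

The red sphere was near (7.7, 2.2) before and (5.8, 4.7) after, so it travelled √(1.9² + 2.5²) ≈ 3.1 units.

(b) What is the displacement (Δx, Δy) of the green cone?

(-2.8, -1.1)

The green cone was at about (8.0, 7.4) and moved to about (5.2, 6.3).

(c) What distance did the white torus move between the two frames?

1.4

The white torus moved from about (9.6, 6.1) to (10.8, 5.4), a distance of √(1.2² + 0.7²) ≈ 1.4.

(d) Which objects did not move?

the brown capsule and the orange torus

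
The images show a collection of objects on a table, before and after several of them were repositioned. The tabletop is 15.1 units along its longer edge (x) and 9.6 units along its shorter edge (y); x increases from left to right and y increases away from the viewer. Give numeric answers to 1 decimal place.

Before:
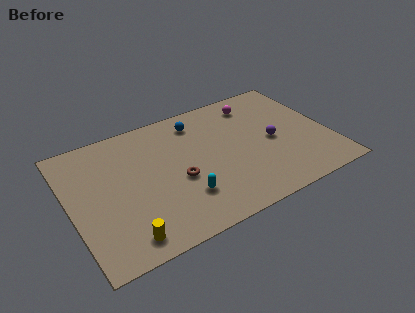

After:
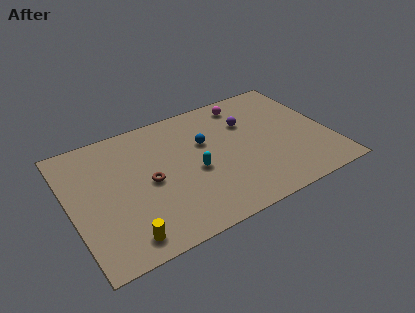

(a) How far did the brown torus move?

1.7

The brown torus moved from about (6.1, 4.0) to (4.5, 4.6), a distance of √(1.6² + 0.6²) ≈ 1.7.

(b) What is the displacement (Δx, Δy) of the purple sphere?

(-1.2, 2.1)

From the two frames, the purple sphere sits at roughly (11.8, 4.5) before and (10.6, 6.6) after.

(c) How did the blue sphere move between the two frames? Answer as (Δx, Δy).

(0.2, -1.8)

The blue sphere started near (7.8, 7.9) and ended near (8.0, 6.1).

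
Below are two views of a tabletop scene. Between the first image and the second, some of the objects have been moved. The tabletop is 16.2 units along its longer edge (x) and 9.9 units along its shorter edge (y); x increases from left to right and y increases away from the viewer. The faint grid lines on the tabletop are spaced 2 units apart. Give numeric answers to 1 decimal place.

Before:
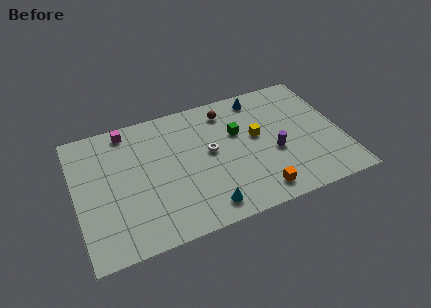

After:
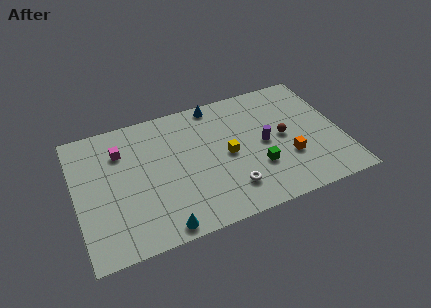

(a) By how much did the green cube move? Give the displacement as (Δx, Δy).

(0.9, -3.1)

The green cube started near (10.0, 6.3) and ended near (10.9, 3.2).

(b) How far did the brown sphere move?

4.5

From (9.5, 8.2) to (12.7, 5.0), the brown sphere covered √(3.2² + 3.2²) ≈ 4.5 units.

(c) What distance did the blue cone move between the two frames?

2.7

The blue cone was near (11.6, 8.6) before and (8.9, 9.0) after, so it travelled √(2.7² + 0.4²) ≈ 2.7 units.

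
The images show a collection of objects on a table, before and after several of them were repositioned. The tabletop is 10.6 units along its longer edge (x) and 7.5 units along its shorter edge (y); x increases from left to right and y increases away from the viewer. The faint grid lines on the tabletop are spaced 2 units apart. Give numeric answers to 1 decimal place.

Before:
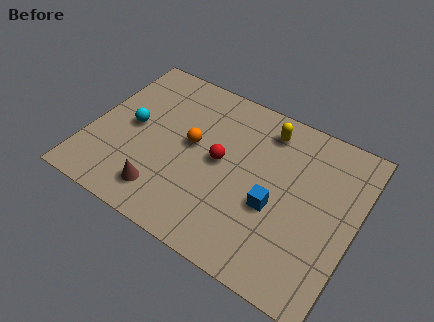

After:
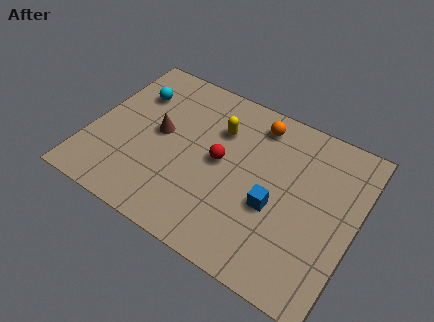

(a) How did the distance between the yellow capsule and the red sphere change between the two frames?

-1.3

Before: roughly 2.7 units apart; after: 1.4. That's 1.3 units closer together.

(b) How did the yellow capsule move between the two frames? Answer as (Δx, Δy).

(-1.8, -0.9)

The yellow capsule started near (6.7, 6.2) and ended near (4.9, 5.3).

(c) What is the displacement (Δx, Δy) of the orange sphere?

(2.3, 2.2)

From the two frames, the orange sphere sits at roughly (4.0, 4.1) before and (6.3, 6.3) after.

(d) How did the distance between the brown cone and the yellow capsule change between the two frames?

-3.3

Before: roughly 5.9 units apart; after: 2.6. That's 3.3 units closer together.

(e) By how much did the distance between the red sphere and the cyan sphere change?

+0.5

Before: roughly 3.6 units apart; after: 4.1. That's 0.5 units further apart.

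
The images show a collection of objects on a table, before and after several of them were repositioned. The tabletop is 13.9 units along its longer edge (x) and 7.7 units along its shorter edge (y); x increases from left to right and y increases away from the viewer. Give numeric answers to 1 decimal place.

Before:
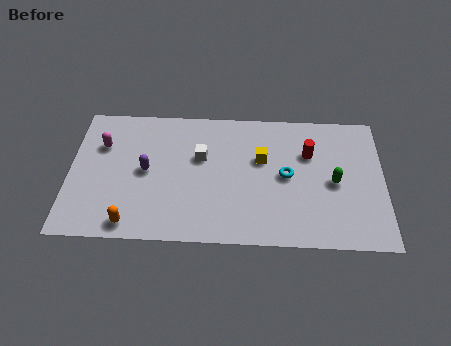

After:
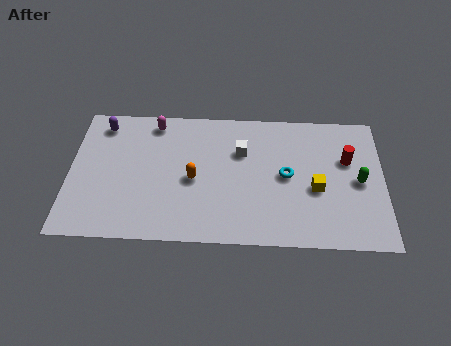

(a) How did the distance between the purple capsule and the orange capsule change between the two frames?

+2.0

They were about 3.1 units apart before and 5.1 after — 2.0 units further apart.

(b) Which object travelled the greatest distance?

the orange capsule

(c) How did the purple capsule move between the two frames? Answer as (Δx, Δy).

(-2.0, 2.6)

The purple capsule was at about (3.4, 3.9) and moved to about (1.4, 6.5).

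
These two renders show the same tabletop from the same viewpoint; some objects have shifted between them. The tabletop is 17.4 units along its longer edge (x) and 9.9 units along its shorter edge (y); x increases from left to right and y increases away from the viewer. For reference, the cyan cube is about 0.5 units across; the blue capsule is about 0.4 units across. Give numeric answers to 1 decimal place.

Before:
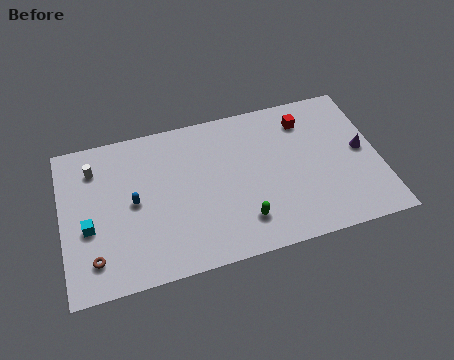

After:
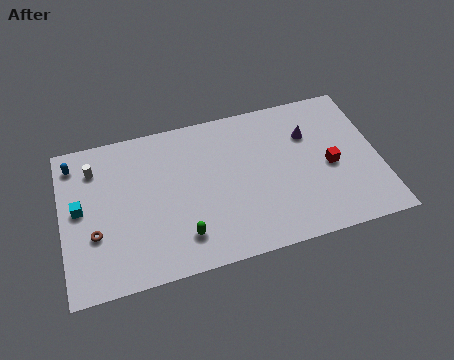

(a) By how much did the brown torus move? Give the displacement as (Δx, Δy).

(0.1, 1.5)

The brown torus was at about (1.6, 2.0) and moved to about (1.7, 3.5).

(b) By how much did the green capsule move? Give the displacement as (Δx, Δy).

(-3.3, -0.1)

From the two frames, the green capsule sits at roughly (9.7, 2.2) before and (6.4, 2.1) after.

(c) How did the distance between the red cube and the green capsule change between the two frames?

+1.7

The distance was about 6.9 in the first image and 8.6 in the second, so they moved 1.7 units further apart.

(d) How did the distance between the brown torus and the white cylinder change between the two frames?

-1.5

They were about 5.7 units apart before and 4.2 after — 1.5 units closer together.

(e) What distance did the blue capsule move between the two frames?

4.5

From (3.9, 5.0) to (0.8, 8.3), the blue capsule covered √(3.1² + 3.3²) ≈ 4.5 units.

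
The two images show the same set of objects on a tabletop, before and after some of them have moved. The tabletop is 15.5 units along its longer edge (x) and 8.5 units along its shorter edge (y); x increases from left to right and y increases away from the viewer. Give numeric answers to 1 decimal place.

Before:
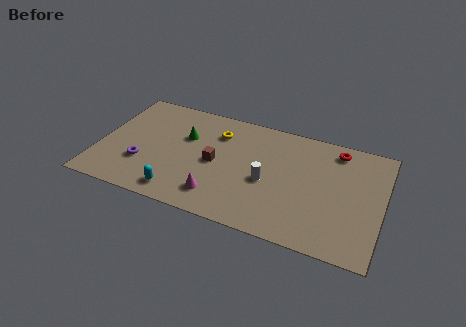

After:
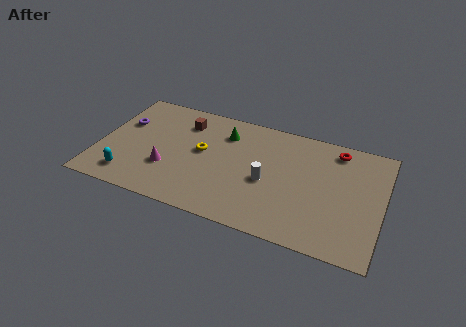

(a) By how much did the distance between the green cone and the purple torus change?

+2.2

The distance was about 3.5 in the first image and 5.7 in the second, so they moved 2.2 units further apart.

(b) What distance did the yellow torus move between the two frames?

1.8

The yellow torus moved from about (6.3, 6.4) to (5.6, 4.7), a distance of √(0.7² + 1.7²) ≈ 1.8.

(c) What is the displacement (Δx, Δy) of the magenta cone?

(-2.9, 1.1)

From the two frames, the magenta cone sits at roughly (6.8, 1.7) before and (3.9, 2.8) after.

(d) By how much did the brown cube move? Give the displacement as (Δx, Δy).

(-2.0, 2.5)

From the two frames, the brown cube sits at roughly (6.4, 4.1) before and (4.4, 6.6) after.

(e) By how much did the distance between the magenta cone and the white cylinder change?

+2.3

Before: roughly 3.2 units apart; after: 5.5. That's 2.3 units further apart.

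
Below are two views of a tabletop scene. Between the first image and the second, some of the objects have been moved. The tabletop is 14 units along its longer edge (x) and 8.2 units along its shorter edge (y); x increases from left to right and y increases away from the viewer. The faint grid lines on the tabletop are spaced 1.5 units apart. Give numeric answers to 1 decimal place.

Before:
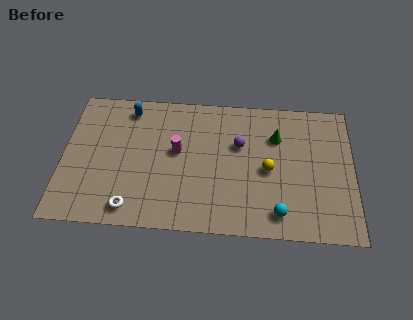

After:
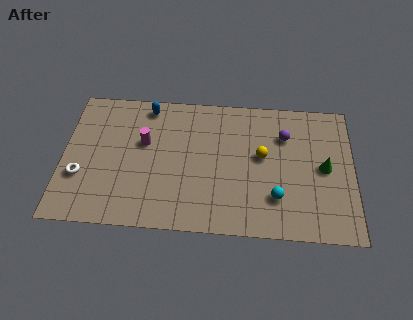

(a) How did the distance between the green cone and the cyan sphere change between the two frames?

-1.5

The distance was about 4.5 in the first image and 3.0 in the second, so they moved 1.5 units closer together.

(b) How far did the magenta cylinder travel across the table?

1.6

From (5.5, 4.6) to (3.9, 5.0), the magenta cylinder covered √(1.6² + 0.4²) ≈ 1.6 units.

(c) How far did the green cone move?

2.9

The green cone moved from about (10.3, 5.8) to (12.6, 4.1), a distance of √(2.3² + 1.7²) ≈ 2.9.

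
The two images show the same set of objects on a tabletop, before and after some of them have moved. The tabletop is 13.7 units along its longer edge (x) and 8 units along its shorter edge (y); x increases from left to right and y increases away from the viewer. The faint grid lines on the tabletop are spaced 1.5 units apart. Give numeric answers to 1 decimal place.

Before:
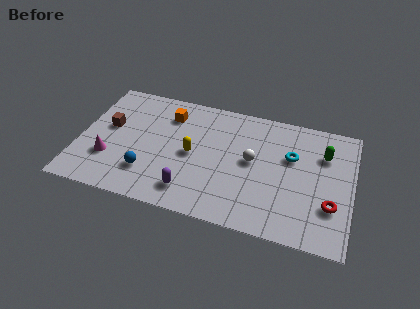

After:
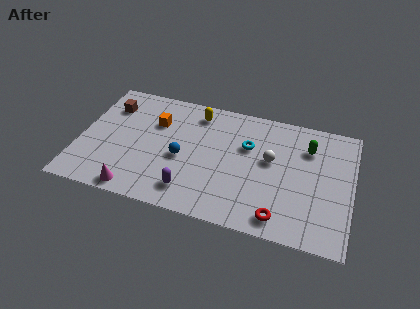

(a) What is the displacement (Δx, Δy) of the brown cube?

(-0.1, 1.4)

From the two frames, the brown cube sits at roughly (1.4, 4.6) before and (1.3, 6.0) after.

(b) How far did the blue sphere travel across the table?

2.1

The blue sphere moved from about (3.6, 2.1) to (5.2, 3.5), a distance of √(1.6² + 1.4²) ≈ 2.1.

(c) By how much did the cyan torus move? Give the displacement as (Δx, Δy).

(-2.2, 0.1)

The cyan torus started near (10.6, 5.1) and ended near (8.4, 5.2).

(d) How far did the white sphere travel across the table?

0.9

The white sphere was near (8.7, 4.3) before and (9.6, 4.6) after, so it travelled √(0.9² + 0.3²) ≈ 0.9 units.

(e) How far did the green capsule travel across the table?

0.8

The green capsule moved from about (12.2, 5.7) to (11.4, 5.9), a distance of √(0.8² + 0.2²) ≈ 0.8.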